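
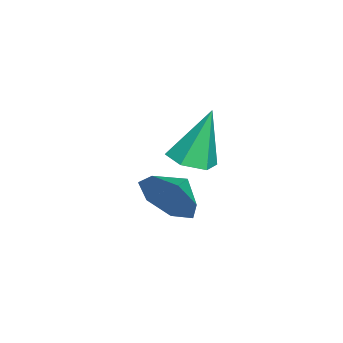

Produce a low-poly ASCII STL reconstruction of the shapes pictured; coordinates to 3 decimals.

solid 
facet normal 0.846 -0.435 -0.309
outer loop
vertex 2.512 2.885 -2.141
vertex 1.994 2.491 -3.003
vertex 2.515 3.432 -2.902
endloop
endfacet
facet normal -0.182 0.799 0.573
outer loop
vertex 2.512 2.885 -2.141
vertex 2.515 3.432 -2.902
vertex 1.106 2.949 -2.677
endloop
endfacet
facet normal 0.846 -0.435 -0.309
outer loop
vertex 2.515 3.432 -2.902
vertex 1.994 2.491 -3.003
vertex 2.126 3.271 -3.739
endloop
endfacet
facet normal -0.328 0.944 -0.029
outer loop
vertex 2.515 3.432 -2.902
vertex 2.126 3.271 -3.739
vertex 1.106 2.949 -2.677
endloop
endfacet
facet normal 0.845 -0.436 -0.310
outer loop
vertex 2.126 3.271 -3.739
vertex 1.994 2.491 -3.003
vertex 1.637 2.523 -4.021
endloop
endfacet
facet normal -0.660 0.601 -0.451
outer loop
vertex 2.126 3.271 -3.739
vertex 1.637 2.523 -4.021
vertex 1.106 2.949 -2.677
endloop
endfacet
facet normal 0.845 -0.435 -0.310
outer loop
vertex 1.637 2.523 -4.021
vertex 1.994 2.491 -3.003
vertex 1.417 1.751 -3.537
endloop
endfacet
facet normal -0.927 0.029 -0.375
outer loop
vertex 1.637 2.523 -4.021
vertex 1.417 1.751 -3.537
vertex 1.106 2.949 -2.677
endloop
endfacet
facet normal 0.845 -0.436 -0.309
outer loop
vertex 1.417 1.751 -3.537
vertex 1.994 2.491 -3.003
vertex 1.631 1.537 -2.65
endloop
endfacet
facet normal -0.929 -0.343 0.141
outer loop
vertex 1.417 1.751 -3.537
vertex 1.631 1.537 -2.65
vertex 1.106 2.949 -2.677
endloop
endfacet
facet normal 0.845 -0.436 -0.309
outer loop
vertex 1.631 1.537 -2.65
vertex 1.994 2.491 -3.003
vertex 2.119 2.042 -2.029
endloop
endfacet
facet normal -0.663 -0.233 0.711
outer loop
vertex 1.631 1.537 -2.65
vertex 2.119 2.042 -2.029
vertex 1.106 2.949 -2.677
endloop
endfacet
facet normal 0.846 -0.435 -0.309
outer loop
vertex 2.119 2.042 -2.029
vertex 1.994 2.491 -3.003
vertex 2.512 2.885 -2.141
endloop
endfacet
facet normal -0.332 0.275 0.903
outer loop
vertex 2.119 2.042 -2.029
vertex 2.512 2.885 -2.141
vertex 1.106 2.949 -2.677
endloop
endfacet
facet normal 0.158 -0.278 -0.948
outer loop
vertex 3.002 3.794 -1.095
vertex 2.42 3.248 -1.032
vertex 2.248 3.989 -1.278
endloop
endfacet
facet normal 0.228 0.969 0.095
outer loop
vertex 3.002 3.794 -1.095
vertex 2.248 3.989 -1.278
vertex 2.1 3.812 0.892
endloop
endfacet
facet normal 0.158 -0.278 -0.948
outer loop
vertex 2.248 3.989 -1.278
vertex 2.42 3.248 -1.032
vertex 1.667 3.443 -1.215
endloop
endfacet
facet normal -0.684 0.729 0.013
outer loop
vertex 2.248 3.989 -1.278
vertex 1.667 3.443 -1.215
vertex 2.1 3.812 0.892
endloop
endfacet
facet normal 0.158 -0.278 -0.948
outer loop
vertex 1.667 3.443 -1.215
vertex 2.42 3.248 -1.032
vertex 1.839 2.702 -0.969
endloop
endfacet
facet normal -0.963 -0.149 0.224
outer loop
vertex 1.667 3.443 -1.215
vertex 1.839 2.702 -0.969
vertex 2.1 3.812 0.892
endloop
endfacet
facet normal 0.158 -0.278 -0.948
outer loop
vertex 1.839 2.702 -0.969
vertex 2.42 3.248 -1.032
vertex 2.593 2.507 -0.786
endloop
endfacet
facet normal -0.330 -0.790 0.517
outer loop
vertex 1.839 2.702 -0.969
vertex 2.593 2.507 -0.786
vertex 2.1 3.812 0.892
endloop
endfacet
facet normal 0.158 -0.278 -0.948
outer loop
vertex 2.593 2.507 -0.786
vertex 2.42 3.248 -1.032
vertex 3.174 3.053 -0.849
endloop
endfacet
facet normal 0.582 -0.550 0.599
outer loop
vertex 2.593 2.507 -0.786
vertex 3.174 3.053 -0.849
vertex 2.1 3.812 0.892
endloop
endfacet
facet normal 0.158 -0.278 -0.948
outer loop
vertex 3.174 3.053 -0.849
vertex 2.42 3.248 -1.032
vertex 3.002 3.794 -1.095
endloop
endfacet
facet normal 0.861 0.329 0.388
outer loop
vertex 3.174 3.053 -0.849
vertex 3.002 3.794 -1.095
vertex 2.1 3.812 0.892
endloop
endfacet

endsolid


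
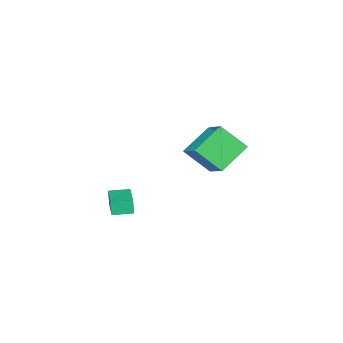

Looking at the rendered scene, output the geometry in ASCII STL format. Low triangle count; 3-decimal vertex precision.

solid 
facet normal -0.858 0.006 0.513
outer loop
vertex -3.614 2.568 3.789
vertex -4.334 3.775 2.571
vertex -4.345 0.917 2.585
endloop
endfacet
facet normal 0.387 -0.649 0.655
outer loop
vertex -2.646 0.905 1.569
vertex -3.614 2.568 3.789
vertex -4.345 0.917 2.585
endloop
endfacet
facet normal -0.858 0.006 0.513
outer loop
vertex -4.345 0.917 2.585
vertex -4.334 3.775 2.571
vertex -5.065 2.124 1.367
endloop
endfacet
facet normal -0.337 -0.761 -0.555
outer loop
vertex -5.065 2.124 1.367
vertex -2.646 0.905 1.569
vertex -4.345 0.917 2.585
endloop
endfacet
facet normal 0.337 0.761 0.555
outer loop
vertex -3.614 2.568 3.789
vertex -2.635 3.763 1.555
vertex -4.334 3.775 2.571
endloop
endfacet
facet normal 0.387 -0.649 0.655
outer loop
vertex -1.915 2.556 2.773
vertex -3.614 2.568 3.789
vertex -2.646 0.905 1.569
endloop
endfacet
facet normal 0.337 0.761 0.555
outer loop
vertex -1.915 2.556 2.773
vertex -2.635 3.763 1.555
vertex -3.614 2.568 3.789
endloop
endfacet
facet normal -0.387 0.649 -0.655
outer loop
vertex -4.334 3.775 2.571
vertex -2.635 3.763 1.555
vertex -5.065 2.124 1.367
endloop
endfacet
facet normal -0.337 -0.761 -0.555
outer loop
vertex -3.366 2.112 0.351
vertex -2.646 0.905 1.569
vertex -5.065 2.124 1.367
endloop
endfacet
facet normal -0.387 0.649 -0.655
outer loop
vertex -5.065 2.124 1.367
vertex -2.635 3.763 1.555
vertex -3.366 2.112 0.351
endloop
endfacet
facet normal 0.858 -0.006 -0.513
outer loop
vertex -3.366 2.112 0.351
vertex -1.915 2.556 2.773
vertex -2.646 0.905 1.569
endloop
endfacet
facet normal 0.858 -0.006 -0.513
outer loop
vertex -2.635 3.763 1.555
vertex -1.915 2.556 2.773
vertex -3.366 2.112 0.351
endloop
endfacet
facet normal -0.814 0.580 0.039
outer loop
vertex 1.202 1.329 0.747
vertex 2.16 2.65 1.105
vertex 1.281 1.496 -0.083
endloop
endfacet
facet normal -0.573 -0.791 -0.214
outer loop
vertex 2.16 0.87 -0.125
vertex 1.202 1.329 0.747
vertex 1.281 1.496 -0.083
endloop
endfacet
facet normal -0.814 0.580 0.039
outer loop
vertex 1.281 1.496 -0.083
vertex 2.16 2.65 1.105
vertex 2.239 2.817 0.275
endloop
endfacet
facet normal 0.093 0.197 -0.976
outer loop
vertex 2.239 2.817 0.275
vertex 2.16 0.87 -0.125
vertex 1.281 1.496 -0.083
endloop
endfacet
facet normal -0.093 -0.197 0.976
outer loop
vertex 1.202 1.329 0.747
vertex 3.039 2.024 1.063
vertex 2.16 2.65 1.105
endloop
endfacet
facet normal -0.573 -0.791 -0.214
outer loop
vertex 2.081 0.703 0.705
vertex 1.202 1.329 0.747
vertex 2.16 0.87 -0.125
endloop
endfacet
facet normal -0.093 -0.197 0.976
outer loop
vertex 2.081 0.703 0.705
vertex 3.039 2.024 1.063
vertex 1.202 1.329 0.747
endloop
endfacet
facet normal 0.573 0.791 0.214
outer loop
vertex 2.16 2.65 1.105
vertex 3.039 2.024 1.063
vertex 2.239 2.817 0.275
endloop
endfacet
facet normal 0.093 0.197 -0.976
outer loop
vertex 3.118 2.191 0.233
vertex 2.16 0.87 -0.125
vertex 2.239 2.817 0.275
endloop
endfacet
facet normal 0.573 0.791 0.214
outer loop
vertex 2.239 2.817 0.275
vertex 3.039 2.024 1.063
vertex 3.118 2.191 0.233
endloop
endfacet
facet normal 0.814 -0.580 -0.039
outer loop
vertex 3.118 2.191 0.233
vertex 2.081 0.703 0.705
vertex 2.16 0.87 -0.125
endloop
endfacet
facet normal 0.814 -0.580 -0.039
outer loop
vertex 3.039 2.024 1.063
vertex 2.081 0.703 0.705
vertex 3.118 2.191 0.233
endloop
endfacet

endsolid


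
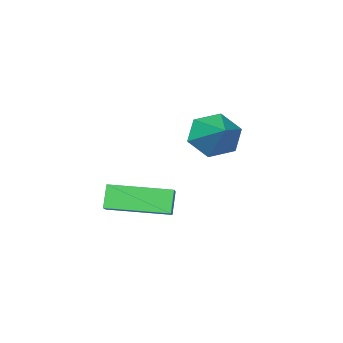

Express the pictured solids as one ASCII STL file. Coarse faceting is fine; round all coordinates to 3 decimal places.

solid 
facet normal -0.391 -0.314 0.865
outer loop
vertex 4.573 1.534 -0.381
vertex 3.118 2.959 -0.52
vertex 4.066 0.975 -0.813
endloop
endfacet
facet normal 0.712 -0.699 0.068
outer loop
vertex 4.422 1.261 -1.6
vertex 4.573 1.534 -0.381
vertex 4.066 0.975 -0.813
endloop
endfacet
facet normal -0.391 -0.314 0.865
outer loop
vertex 4.066 0.975 -0.813
vertex 3.118 2.959 -0.52
vertex 2.612 2.399 -0.952
endloop
endfacet
facet normal -0.582 -0.643 -0.497
outer loop
vertex 2.612 2.399 -0.952
vertex 4.422 1.261 -1.6
vertex 4.066 0.975 -0.813
endloop
endfacet
facet normal 0.582 0.643 0.497
outer loop
vertex 4.573 1.534 -0.381
vertex 3.474 3.245 -1.307
vertex 3.118 2.959 -0.52
endloop
endfacet
facet normal 0.714 -0.697 0.068
outer loop
vertex 4.928 1.821 -1.168
vertex 4.573 1.534 -0.381
vertex 4.422 1.261 -1.6
endloop
endfacet
facet normal 0.582 0.643 0.497
outer loop
vertex 4.928 1.821 -1.168
vertex 3.474 3.245 -1.307
vertex 4.573 1.534 -0.381
endloop
endfacet
facet normal -0.713 0.698 -0.069
outer loop
vertex 3.118 2.959 -0.52
vertex 3.474 3.245 -1.307
vertex 2.612 2.399 -0.952
endloop
endfacet
facet normal -0.582 -0.643 -0.497
outer loop
vertex 2.967 2.686 -1.739
vertex 4.422 1.261 -1.6
vertex 2.612 2.399 -0.952
endloop
endfacet
facet normal -0.713 0.698 -0.067
outer loop
vertex 2.612 2.399 -0.952
vertex 3.474 3.245 -1.307
vertex 2.967 2.686 -1.739
endloop
endfacet
facet normal 0.391 0.314 -0.865
outer loop
vertex 2.967 2.686 -1.739
vertex 4.928 1.821 -1.168
vertex 4.422 1.261 -1.6
endloop
endfacet
facet normal 0.391 0.314 -0.865
outer loop
vertex 3.474 3.245 -1.307
vertex 4.928 1.821 -1.168
vertex 2.967 2.686 -1.739
endloop
endfacet
facet normal -0.416 -0.770 -0.483
outer loop
vertex 1.077 2.107 -0.017
vertex 0.631 1.879 0.731
vertex 0.26 2.449 0.142
endloop
endfacet
facet normal 0.207 0.774 -0.599
outer loop
vertex 1.077 2.107 -0.017
vertex 0.26 2.449 0.142
vertex 1.389 3.281 1.609
endloop
endfacet
facet normal -0.416 -0.770 -0.483
outer loop
vertex 0.26 2.449 0.142
vertex 0.631 1.879 0.731
vertex -0.186 2.221 0.889
endloop
endfacet
facet normal -0.537 0.841 -0.064
outer loop
vertex 0.26 2.449 0.142
vertex -0.186 2.221 0.889
vertex 1.389 3.281 1.609
endloop
endfacet
facet normal -0.416 -0.770 -0.483
outer loop
vertex -0.186 2.221 0.889
vertex 0.631 1.879 0.731
vertex 0.185 1.651 1.478
endloop
endfacet
facet normal -0.581 0.371 0.725
outer loop
vertex -0.186 2.221 0.889
vertex 0.185 1.651 1.478
vertex 1.389 3.281 1.609
endloop
endfacet
facet normal -0.416 -0.771 -0.483
outer loop
vertex 0.185 1.651 1.478
vertex 0.631 1.879 0.731
vertex 1.003 1.309 1.32
endloop
endfacet
facet normal 0.119 -0.167 0.979
outer loop
vertex 0.185 1.651 1.478
vertex 1.003 1.309 1.32
vertex 1.389 3.281 1.609
endloop
endfacet
facet normal -0.416 -0.770 -0.483
outer loop
vertex 1.003 1.309 1.32
vertex 0.631 1.879 0.731
vertex 1.448 1.537 0.572
endloop
endfacet
facet normal 0.865 -0.234 0.443
outer loop
vertex 1.003 1.309 1.32
vertex 1.448 1.537 0.572
vertex 1.389 3.281 1.609
endloop
endfacet
facet normal -0.416 -0.770 -0.483
outer loop
vertex 1.448 1.537 0.572
vertex 0.631 1.879 0.731
vertex 1.077 2.107 -0.017
endloop
endfacet
facet normal 0.909 0.236 -0.344
outer loop
vertex 1.448 1.537 0.572
vertex 1.077 2.107 -0.017
vertex 1.389 3.281 1.609
endloop
endfacet

endsolid


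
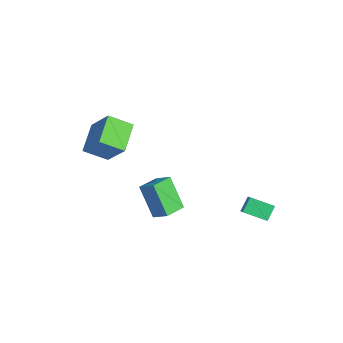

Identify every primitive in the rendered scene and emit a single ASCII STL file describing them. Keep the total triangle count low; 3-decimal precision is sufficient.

solid 
facet normal -0.500 -0.199 0.843
outer loop
vertex 1.861 -2.287 2.502
vertex 1.124 -1.107 2.343
vertex 1.097 -2.842 1.918
endloop
endfacet
facet normal 0.526 -0.843 0.113
outer loop
vertex 2.176 -2.413 0.097
vertex 1.861 -2.287 2.502
vertex 1.097 -2.842 1.918
endloop
endfacet
facet normal -0.499 -0.199 0.844
outer loop
vertex 1.097 -2.842 1.918
vertex 1.124 -1.107 2.343
vertex 0.36 -1.663 1.76
endloop
endfacet
facet normal -0.688 -0.500 -0.526
outer loop
vertex 0.36 -1.663 1.76
vertex 2.176 -2.413 0.097
vertex 1.097 -2.842 1.918
endloop
endfacet
facet normal 0.688 0.501 0.526
outer loop
vertex 1.861 -2.287 2.502
vertex 2.203 -0.678 0.522
vertex 1.124 -1.107 2.343
endloop
endfacet
facet normal 0.527 -0.842 0.113
outer loop
vertex 2.94 -1.857 0.68
vertex 1.861 -2.287 2.502
vertex 2.176 -2.413 0.097
endloop
endfacet
facet normal 0.688 0.500 0.526
outer loop
vertex 2.94 -1.857 0.68
vertex 2.203 -0.678 0.522
vertex 1.861 -2.287 2.502
endloop
endfacet
facet normal -0.527 0.843 -0.114
outer loop
vertex 1.124 -1.107 2.343
vertex 2.203 -0.678 0.522
vertex 0.36 -1.663 1.76
endloop
endfacet
facet normal -0.688 -0.501 -0.526
outer loop
vertex 1.439 -1.233 -0.062
vertex 2.176 -2.413 0.097
vertex 0.36 -1.663 1.76
endloop
endfacet
facet normal -0.526 0.843 -0.113
outer loop
vertex 0.36 -1.663 1.76
vertex 2.203 -0.678 0.522
vertex 1.439 -1.233 -0.062
endloop
endfacet
facet normal 0.499 0.198 -0.843
outer loop
vertex 1.439 -1.233 -0.062
vertex 2.94 -1.857 0.68
vertex 2.176 -2.413 0.097
endloop
endfacet
facet normal 0.500 0.199 -0.843
outer loop
vertex 2.203 -0.678 0.522
vertex 2.94 -1.857 0.68
vertex 1.439 -1.233 -0.062
endloop
endfacet
facet normal -0.771 0.176 -0.612
outer loop
vertex 2.571 2.86 0.785
vertex 3.241 4.029 0.277
vertex 3.018 2.286 0.056
endloop
endfacet
facet normal -0.466 -0.811 0.353
outer loop
vertex 3.959 2.071 0.803
vertex 2.571 2.86 0.785
vertex 3.018 2.286 0.056
endloop
endfacet
facet normal -0.771 0.176 -0.612
outer loop
vertex 3.018 2.286 0.056
vertex 3.241 4.029 0.277
vertex 3.689 3.455 -0.452
endloop
endfacet
facet normal 0.435 -0.557 -0.708
outer loop
vertex 3.689 3.455 -0.452
vertex 3.959 2.071 0.803
vertex 3.018 2.286 0.056
endloop
endfacet
facet normal -0.435 0.557 0.708
outer loop
vertex 2.571 2.86 0.785
vertex 4.182 3.814 1.024
vertex 3.241 4.029 0.277
endloop
endfacet
facet normal -0.466 -0.812 0.353
outer loop
vertex 3.511 2.645 1.532
vertex 2.571 2.86 0.785
vertex 3.959 2.071 0.803
endloop
endfacet
facet normal -0.435 0.557 0.708
outer loop
vertex 3.511 2.645 1.532
vertex 4.182 3.814 1.024
vertex 2.571 2.86 0.785
endloop
endfacet
facet normal 0.466 0.812 -0.353
outer loop
vertex 3.241 4.029 0.277
vertex 4.182 3.814 1.024
vertex 3.689 3.455 -0.452
endloop
endfacet
facet normal 0.435 -0.557 -0.708
outer loop
vertex 4.629 3.24 0.295
vertex 3.959 2.071 0.803
vertex 3.689 3.455 -0.452
endloop
endfacet
facet normal 0.466 0.811 -0.353
outer loop
vertex 3.689 3.455 -0.452
vertex 4.182 3.814 1.024
vertex 4.629 3.24 0.295
endloop
endfacet
facet normal 0.771 -0.176 0.612
outer loop
vertex 4.629 3.24 0.295
vertex 3.511 2.645 1.532
vertex 3.959 2.071 0.803
endloop
endfacet
facet normal 0.771 -0.177 0.612
outer loop
vertex 4.182 3.814 1.024
vertex 3.511 2.645 1.532
vertex 4.629 3.24 0.295
endloop
endfacet
facet normal -0.614 -0.277 -0.739
outer loop
vertex -4.549 -3.907 3.212
vertex -4.179 -2.567 2.401
vertex -3.047 -4.861 2.321
endloop
endfacet
facet normal -0.230 -0.833 0.504
outer loop
vertex -1.701 -4.253 3.939
vertex -4.549 -3.907 3.212
vertex -3.047 -4.861 2.321
endloop
endfacet
facet normal -0.614 -0.277 -0.739
outer loop
vertex -3.047 -4.861 2.321
vertex -4.179 -2.567 2.401
vertex -2.677 -3.52 1.51
endloop
endfacet
facet normal 0.755 -0.479 -0.448
outer loop
vertex -2.677 -3.52 1.51
vertex -1.701 -4.253 3.939
vertex -3.047 -4.861 2.321
endloop
endfacet
facet normal -0.755 0.479 0.448
outer loop
vertex -4.549 -3.907 3.212
vertex -2.833 -1.959 4.019
vertex -4.179 -2.567 2.401
endloop
endfacet
facet normal -0.230 -0.833 0.504
outer loop
vertex -3.203 -3.3 4.83
vertex -4.549 -3.907 3.212
vertex -1.701 -4.253 3.939
endloop
endfacet
facet normal -0.755 0.479 0.448
outer loop
vertex -3.203 -3.3 4.83
vertex -2.833 -1.959 4.019
vertex -4.549 -3.907 3.212
endloop
endfacet
facet normal 0.229 0.833 -0.504
outer loop
vertex -4.179 -2.567 2.401
vertex -2.833 -1.959 4.019
vertex -2.677 -3.52 1.51
endloop
endfacet
facet normal 0.755 -0.479 -0.448
outer loop
vertex -1.331 -2.913 3.128
vertex -1.701 -4.253 3.939
vertex -2.677 -3.52 1.51
endloop
endfacet
facet normal 0.230 0.833 -0.504
outer loop
vertex -2.677 -3.52 1.51
vertex -2.833 -1.959 4.019
vertex -1.331 -2.913 3.128
endloop
endfacet
facet normal 0.614 0.277 0.739
outer loop
vertex -1.331 -2.913 3.128
vertex -3.203 -3.3 4.83
vertex -1.701 -4.253 3.939
endloop
endfacet
facet normal 0.614 0.277 0.739
outer loop
vertex -2.833 -1.959 4.019
vertex -3.203 -3.3 4.83
vertex -1.331 -2.913 3.128
endloop
endfacet

endsolid


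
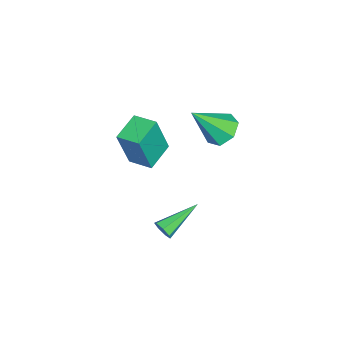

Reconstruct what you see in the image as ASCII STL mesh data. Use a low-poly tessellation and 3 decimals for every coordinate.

solid 
facet normal -0.928 0.274 0.254
outer loop
vertex 0.134 -2.467 2.515
vertex 0.504 -1.356 2.668
vertex -0.298 -2.044 0.483
endloop
endfacet
facet normal -0.313 -0.941 -0.129
outer loop
vertex 1.056 -2.444 0.112
vertex 0.134 -2.467 2.515
vertex -0.298 -2.044 0.483
endloop
endfacet
facet normal -0.928 0.274 0.254
outer loop
vertex -0.298 -2.044 0.483
vertex 0.504 -1.356 2.668
vertex 0.072 -0.934 0.636
endloop
endfacet
facet normal -0.204 0.200 -0.958
outer loop
vertex 0.072 -0.934 0.636
vertex 1.056 -2.444 0.112
vertex -0.298 -2.044 0.483
endloop
endfacet
facet normal 0.204 -0.200 0.958
outer loop
vertex 0.134 -2.467 2.515
vertex 1.858 -1.756 2.297
vertex 0.504 -1.356 2.668
endloop
endfacet
facet normal -0.313 -0.941 -0.129
outer loop
vertex 1.488 -2.866 2.144
vertex 0.134 -2.467 2.515
vertex 1.056 -2.444 0.112
endloop
endfacet
facet normal 0.204 -0.200 0.958
outer loop
vertex 1.488 -2.866 2.144
vertex 1.858 -1.756 2.297
vertex 0.134 -2.467 2.515
endloop
endfacet
facet normal 0.313 0.941 0.129
outer loop
vertex 0.504 -1.356 2.668
vertex 1.858 -1.756 2.297
vertex 0.072 -0.934 0.636
endloop
endfacet
facet normal -0.204 0.200 -0.958
outer loop
vertex 1.426 -1.333 0.265
vertex 1.056 -2.444 0.112
vertex 0.072 -0.934 0.636
endloop
endfacet
facet normal 0.313 0.941 0.129
outer loop
vertex 0.072 -0.934 0.636
vertex 1.858 -1.756 2.297
vertex 1.426 -1.333 0.265
endloop
endfacet
facet normal 0.928 -0.274 -0.254
outer loop
vertex 1.426 -1.333 0.265
vertex 1.488 -2.866 2.144
vertex 1.056 -2.444 0.112
endloop
endfacet
facet normal 0.927 -0.274 -0.254
outer loop
vertex 1.858 -1.756 2.297
vertex 1.488 -2.866 2.144
vertex 1.426 -1.333 0.265
endloop
endfacet
facet normal 0.743 -0.575 -0.343
outer loop
vertex 2.636 -0.5 -2.731
vertex 2.345 -0.613 -3.172
vertex 2.694 -0.209 -3.094
endloop
endfacet
facet normal 0.470 0.651 0.597
outer loop
vertex 2.636 -0.5 -2.731
vertex 2.694 -0.209 -3.094
vertex 0.815 0.573 -2.468
endloop
endfacet
facet normal 0.743 -0.576 -0.342
outer loop
vertex 2.694 -0.209 -3.094
vertex 2.345 -0.613 -3.172
vertex 2.49 -0.222 -3.515
endloop
endfacet
facet normal 0.324 0.928 -0.186
outer loop
vertex 2.694 -0.209 -3.094
vertex 2.49 -0.222 -3.515
vertex 0.815 0.573 -2.468
endloop
endfacet
facet normal 0.744 -0.575 -0.341
outer loop
vertex 2.49 -0.222 -3.515
vertex 2.345 -0.613 -3.172
vertex 2.177 -0.53 -3.678
endloop
endfacet
facet normal -0.195 0.606 -0.771
outer loop
vertex 2.49 -0.222 -3.515
vertex 2.177 -0.53 -3.678
vertex 0.815 0.573 -2.468
endloop
endfacet
facet normal 0.743 -0.576 -0.341
outer loop
vertex 2.177 -0.53 -3.678
vertex 2.345 -0.613 -3.172
vertex 1.99 -0.9 -3.46
endloop
endfacet
facet normal -0.694 -0.071 -0.716
outer loop
vertex 2.177 -0.53 -3.678
vertex 1.99 -0.9 -3.46
vertex 0.815 0.573 -2.468
endloop
endfacet
facet normal 0.743 -0.576 -0.342
outer loop
vertex 1.99 -0.9 -3.46
vertex 2.345 -0.613 -3.172
vertex 2.071 -1.054 -3.025
endloop
endfacet
facet normal -0.800 -0.596 -0.062
outer loop
vertex 1.99 -0.9 -3.46
vertex 2.071 -1.054 -3.025
vertex 0.815 0.573 -2.468
endloop
endfacet
facet normal 0.743 -0.576 -0.341
outer loop
vertex 2.071 -1.054 -3.025
vertex 2.345 -0.613 -3.172
vertex 2.358 -0.876 -2.7
endloop
endfacet
facet normal -0.433 -0.573 0.696
outer loop
vertex 2.071 -1.054 -3.025
vertex 2.358 -0.876 -2.7
vertex 0.815 0.573 -2.468
endloop
endfacet
facet normal 0.742 -0.577 -0.342
outer loop
vertex 2.358 -0.876 -2.7
vertex 2.345 -0.613 -3.172
vertex 2.636 -0.5 -2.731
endloop
endfacet
facet normal 0.133 -0.017 0.991
outer loop
vertex 2.358 -0.876 -2.7
vertex 2.636 -0.5 -2.731
vertex 0.815 0.573 -2.468
endloop
endfacet
facet normal -0.360 0.553 -0.752
outer loop
vertex 0.236 1.992 2.196
vertex -0.353 1.329 1.99
vertex -0.464 2.03 2.559
endloop
endfacet
facet normal 0.400 0.577 0.712
outer loop
vertex 0.236 1.992 2.196
vertex -0.464 2.03 2.559
vertex 0.413 0.151 3.59
endloop
endfacet
facet normal -0.360 0.553 -0.752
outer loop
vertex -0.464 2.03 2.559
vertex -0.353 1.329 1.99
vertex -1.08 1.541 2.494
endloop
endfacet
facet normal -0.348 0.321 0.881
outer loop
vertex -0.464 2.03 2.559
vertex -1.08 1.541 2.494
vertex 0.413 0.151 3.59
endloop
endfacet
facet normal -0.360 0.553 -0.751
outer loop
vertex -1.08 1.541 2.494
vertex -0.353 1.329 1.99
vertex -1.149 0.892 2.049
endloop
endfacet
facet normal -0.738 -0.327 0.591
outer loop
vertex -1.08 1.541 2.494
vertex -1.149 0.892 2.049
vertex 0.413 0.151 3.59
endloop
endfacet
facet normal -0.359 0.553 -0.752
outer loop
vertex -1.149 0.892 2.049
vertex -0.353 1.329 1.99
vertex -0.619 0.572 1.56
endloop
endfacet
facet normal -0.475 -0.878 0.059
outer loop
vertex -1.149 0.892 2.049
vertex -0.619 0.572 1.56
vertex 0.413 0.151 3.59
endloop
endfacet
facet normal -0.361 0.553 -0.751
outer loop
vertex -0.619 0.572 1.56
vertex -0.353 1.329 1.99
vertex 0.112 0.823 1.394
endloop
endfacet
facet normal 0.244 -0.918 -0.314
outer loop
vertex -0.619 0.572 1.56
vertex 0.112 0.823 1.394
vertex 0.413 0.151 3.59
endloop
endfacet
facet normal -0.360 0.554 -0.751
outer loop
vertex 0.112 0.823 1.394
vertex -0.353 1.329 1.99
vertex 0.492 1.454 1.677
endloop
endfacet
facet normal 0.875 -0.416 -0.247
outer loop
vertex 0.112 0.823 1.394
vertex 0.492 1.454 1.677
vertex 0.413 0.151 3.59
endloop
endfacet
facet normal -0.360 0.553 -0.751
outer loop
vertex 0.492 1.454 1.677
vertex -0.353 1.329 1.99
vertex 0.236 1.992 2.196
endloop
endfacet
facet normal 0.946 0.249 0.209
outer loop
vertex 0.492 1.454 1.677
vertex 0.236 1.992 2.196
vertex 0.413 0.151 3.59
endloop
endfacet

endsolid


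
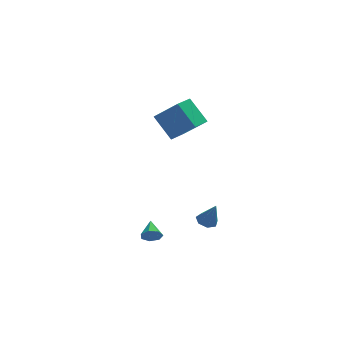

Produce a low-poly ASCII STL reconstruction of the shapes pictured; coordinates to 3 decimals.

solid 
facet normal -0.656 -0.733 0.177
outer loop
vertex 1.573 -1.993 4.006
vertex 0.774 -0.973 5.27
vertex 0.379 -1.251 2.653
endloop
endfacet
facet normal 0.441 -0.563 -0.698
outer loop
vertex 1.206 -0.327 2.43
vertex 1.573 -1.993 4.006
vertex 0.379 -1.251 2.653
endloop
endfacet
facet normal -0.656 -0.734 0.177
outer loop
vertex 0.379 -1.251 2.653
vertex 0.774 -0.973 5.27
vertex -0.42 -0.232 3.918
endloop
endfacet
facet normal -0.612 0.381 -0.693
outer loop
vertex -0.42 -0.232 3.918
vertex 1.206 -0.327 2.43
vertex 0.379 -1.251 2.653
endloop
endfacet
facet normal 0.612 -0.380 0.694
outer loop
vertex 1.573 -1.993 4.006
vertex 1.601 -0.049 5.047
vertex 0.774 -0.973 5.27
endloop
endfacet
facet normal 0.441 -0.564 -0.698
outer loop
vertex 2.4 -1.068 3.782
vertex 1.573 -1.993 4.006
vertex 1.206 -0.327 2.43
endloop
endfacet
facet normal 0.613 -0.380 0.693
outer loop
vertex 2.4 -1.068 3.782
vertex 1.601 -0.049 5.047
vertex 1.573 -1.993 4.006
endloop
endfacet
facet normal -0.441 0.563 0.698
outer loop
vertex 0.774 -0.973 5.27
vertex 1.601 -0.049 5.047
vertex -0.42 -0.232 3.918
endloop
endfacet
facet normal -0.612 0.380 -0.693
outer loop
vertex 0.407 0.693 3.694
vertex 1.206 -0.327 2.43
vertex -0.42 -0.232 3.918
endloop
endfacet
facet normal -0.441 0.564 0.698
outer loop
vertex -0.42 -0.232 3.918
vertex 1.601 -0.049 5.047
vertex 0.407 0.693 3.694
endloop
endfacet
facet normal 0.656 0.734 -0.177
outer loop
vertex 0.407 0.693 3.694
vertex 2.4 -1.068 3.782
vertex 1.206 -0.327 2.43
endloop
endfacet
facet normal 0.656 0.734 -0.177
outer loop
vertex 1.601 -0.049 5.047
vertex 2.4 -1.068 3.782
vertex 0.407 0.693 3.694
endloop
endfacet
facet normal -0.091 -0.931 -0.354
outer loop
vertex -0.758 -4.105 -2.742
vertex -1.104 -3.889 -3.222
vertex -0.479 -3.962 -3.19
endloop
endfacet
facet normal 0.812 0.168 0.559
outer loop
vertex -0.758 -4.105 -2.742
vertex -0.479 -3.962 -3.19
vertex -0.996 -2.771 -2.798
endloop
endfacet
facet normal -0.091 -0.931 -0.354
outer loop
vertex -0.479 -3.962 -3.19
vertex -1.104 -3.889 -3.222
vertex -0.671 -3.764 -3.662
endloop
endfacet
facet normal 0.881 0.440 -0.174
outer loop
vertex -0.479 -3.962 -3.19
vertex -0.671 -3.764 -3.662
vertex -0.996 -2.771 -2.798
endloop
endfacet
facet normal -0.091 -0.931 -0.354
outer loop
vertex -0.671 -3.764 -3.662
vertex -1.104 -3.889 -3.222
vertex -1.189 -3.66 -3.803
endloop
endfacet
facet normal 0.317 0.679 -0.662
outer loop
vertex -0.671 -3.764 -3.662
vertex -1.189 -3.66 -3.803
vertex -0.996 -2.771 -2.798
endloop
endfacet
facet normal -0.091 -0.931 -0.354
outer loop
vertex -1.189 -3.66 -3.803
vertex -1.104 -3.889 -3.222
vertex -1.643 -3.728 -3.507
endloop
endfacet
facet normal -0.457 0.708 -0.538
outer loop
vertex -1.189 -3.66 -3.803
vertex -1.643 -3.728 -3.507
vertex -0.996 -2.771 -2.798
endloop
endfacet
facet normal -0.090 -0.931 -0.355
outer loop
vertex -1.643 -3.728 -3.507
vertex -1.104 -3.889 -3.222
vertex -1.692 -3.918 -2.996
endloop
endfacet
facet normal -0.858 0.503 0.105
outer loop
vertex -1.643 -3.728 -3.507
vertex -1.692 -3.918 -2.996
vertex -0.996 -2.771 -2.798
endloop
endfacet
facet normal -0.090 -0.931 -0.353
outer loop
vertex -1.692 -3.918 -2.996
vertex -1.104 -3.889 -3.222
vertex -1.298 -4.085 -2.656
endloop
endfacet
facet normal -0.583 0.219 0.783
outer loop
vertex -1.692 -3.918 -2.996
vertex -1.298 -4.085 -2.656
vertex -0.996 -2.771 -2.798
endloop
endfacet
facet normal -0.091 -0.931 -0.354
outer loop
vertex -1.298 -4.085 -2.656
vertex -1.104 -3.889 -3.222
vertex -0.758 -4.105 -2.742
endloop
endfacet
facet normal 0.159 0.070 0.985
outer loop
vertex -1.298 -4.085 -2.656
vertex -0.758 -4.105 -2.742
vertex -0.996 -2.771 -2.798
endloop
endfacet
facet normal -0.296 0.223 -0.929
outer loop
vertex 2.656 -2.535 -3.855
vertex 2.225 -2.111 -3.616
vertex 2.843 -2.007 -3.788
endloop
endfacet
facet normal 0.942 -0.335 0.007
outer loop
vertex 2.656 -2.535 -3.855
vertex 2.843 -2.007 -3.788
vertex 2.675 -2.449 -2.204
endloop
endfacet
facet normal -0.296 0.221 -0.929
outer loop
vertex 2.843 -2.007 -3.788
vertex 2.225 -2.111 -3.616
vertex 2.564 -1.557 -3.592
endloop
endfacet
facet normal 0.869 0.445 0.216
outer loop
vertex 2.843 -2.007 -3.788
vertex 2.564 -1.557 -3.592
vertex 2.675 -2.449 -2.204
endloop
endfacet
facet normal -0.296 0.222 -0.929
outer loop
vertex 2.564 -1.557 -3.592
vertex 2.225 -2.111 -3.616
vertex 2.03 -1.525 -3.414
endloop
endfacet
facet normal 0.221 0.828 0.515
outer loop
vertex 2.564 -1.557 -3.592
vertex 2.03 -1.525 -3.414
vertex 2.675 -2.449 -2.204
endloop
endfacet
facet normal -0.297 0.222 -0.929
outer loop
vertex 2.03 -1.525 -3.414
vertex 2.225 -2.111 -3.616
vertex 1.643 -1.934 -3.388
endloop
endfacet
facet normal -0.513 0.528 0.677
outer loop
vertex 2.03 -1.525 -3.414
vertex 1.643 -1.934 -3.388
vertex 2.675 -2.449 -2.204
endloop
endfacet
facet normal -0.296 0.222 -0.929
outer loop
vertex 1.643 -1.934 -3.388
vertex 2.225 -2.111 -3.616
vertex 1.694 -2.477 -3.534
endloop
endfacet
facet normal -0.781 -0.230 0.581
outer loop
vertex 1.643 -1.934 -3.388
vertex 1.694 -2.477 -3.534
vertex 2.675 -2.449 -2.204
endloop
endfacet
facet normal -0.297 0.222 -0.929
outer loop
vertex 1.694 -2.477 -3.534
vertex 2.225 -2.111 -3.616
vertex 2.145 -2.744 -3.742
endloop
endfacet
facet normal -0.380 -0.875 0.299
outer loop
vertex 1.694 -2.477 -3.534
vertex 2.145 -2.744 -3.742
vertex 2.675 -2.449 -2.204
endloop
endfacet
facet normal -0.296 0.222 -0.929
outer loop
vertex 2.145 -2.744 -3.742
vertex 2.225 -2.111 -3.616
vertex 2.656 -2.535 -3.855
endloop
endfacet
facet normal 0.386 -0.921 0.044
outer loop
vertex 2.145 -2.744 -3.742
vertex 2.656 -2.535 -3.855
vertex 2.675 -2.449 -2.204
endloop
endfacet

endsolid


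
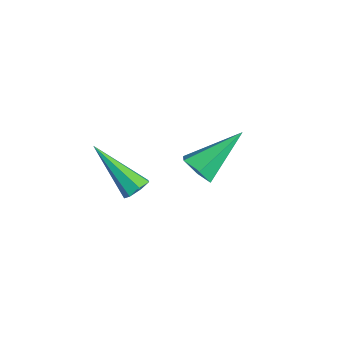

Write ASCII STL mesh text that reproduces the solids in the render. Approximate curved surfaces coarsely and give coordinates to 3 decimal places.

solid 
facet normal 0.586 0.474 -0.657
outer loop
vertex 0.16 -2.579 -2.022
vertex -0.226 -2.584 -2.37
vertex -0.117 -2.223 -2.012
endloop
endfacet
facet normal 0.391 0.279 0.877
outer loop
vertex 0.16 -2.579 -2.022
vertex -0.117 -2.223 -2.012
vertex -1.474 -3.596 -0.97
endloop
endfacet
facet normal 0.584 0.476 -0.658
outer loop
vertex -0.117 -2.223 -2.012
vertex -0.226 -2.584 -2.37
vertex -0.477 -2.139 -2.271
endloop
endfacet
facet normal -0.272 0.738 0.618
outer loop
vertex -0.117 -2.223 -2.012
vertex -0.477 -2.139 -2.271
vertex -1.474 -3.596 -0.97
endloop
endfacet
facet normal 0.585 0.476 -0.657
outer loop
vertex -0.477 -2.139 -2.271
vertex -0.226 -2.584 -2.37
vertex -0.648 -2.39 -2.605
endloop
endfacet
facet normal -0.826 0.564 -0.001
outer loop
vertex -0.477 -2.139 -2.271
vertex -0.648 -2.39 -2.605
vertex -1.474 -3.596 -0.97
endloop
endfacet
facet normal 0.585 0.476 -0.657
outer loop
vertex -0.648 -2.39 -2.605
vertex -0.226 -2.584 -2.37
vertex -0.501 -2.787 -2.762
endloop
endfacet
facet normal -0.851 -0.112 -0.513
outer loop
vertex -0.648 -2.39 -2.605
vertex -0.501 -2.787 -2.762
vertex -1.474 -3.596 -0.97
endloop
endfacet
facet normal 0.587 0.473 -0.657
outer loop
vertex -0.501 -2.787 -2.762
vertex -0.226 -2.584 -2.37
vertex -0.148 -3.032 -2.623
endloop
endfacet
facet normal -0.331 -0.779 -0.532
outer loop
vertex -0.501 -2.787 -2.762
vertex -0.148 -3.032 -2.623
vertex -1.474 -3.596 -0.97
endloop
endfacet
facet normal 0.586 0.473 -0.658
outer loop
vertex -0.148 -3.032 -2.623
vertex -0.226 -2.584 -2.37
vertex 0.146 -2.939 -2.294
endloop
endfacet
facet normal 0.345 -0.938 -0.043
outer loop
vertex -0.148 -3.032 -2.623
vertex 0.146 -2.939 -2.294
vertex -1.474 -3.596 -0.97
endloop
endfacet
facet normal 0.586 0.474 -0.657
outer loop
vertex 0.146 -2.939 -2.294
vertex -0.226 -2.584 -2.37
vertex 0.16 -2.579 -2.022
endloop
endfacet
facet normal 0.665 -0.466 0.583
outer loop
vertex 0.146 -2.939 -2.294
vertex 0.16 -2.579 -2.022
vertex -1.474 -3.596 -0.97
endloop
endfacet
facet normal 0.108 -0.788 -0.606
outer loop
vertex -1.612 -0.095 -3.582
vertex -2.207 0.098 -3.939
vertex -1.565 0.347 -4.149
endloop
endfacet
facet normal 0.921 0.266 0.284
outer loop
vertex -1.612 -0.095 -3.582
vertex -1.565 0.347 -4.149
vertex -2.433 1.762 -2.661
endloop
endfacet
facet normal 0.108 -0.789 -0.605
outer loop
vertex -1.565 0.347 -4.149
vertex -2.207 0.098 -3.939
vertex -2.16 0.539 -4.505
endloop
endfacet
facet normal 0.499 0.755 -0.427
outer loop
vertex -1.565 0.347 -4.149
vertex -2.16 0.539 -4.505
vertex -2.433 1.762 -2.661
endloop
endfacet
facet normal 0.107 -0.789 -0.606
outer loop
vertex -2.16 0.539 -4.505
vertex -2.207 0.098 -3.939
vertex -2.802 0.291 -4.295
endloop
endfacet
facet normal -0.451 0.712 -0.539
outer loop
vertex -2.16 0.539 -4.505
vertex -2.802 0.291 -4.295
vertex -2.433 1.762 -2.661
endloop
endfacet
facet normal 0.107 -0.788 -0.606
outer loop
vertex -2.802 0.291 -4.295
vertex -2.207 0.098 -3.939
vertex -2.849 -0.151 -3.728
endloop
endfacet
facet normal -0.982 0.180 0.059
outer loop
vertex -2.802 0.291 -4.295
vertex -2.849 -0.151 -3.728
vertex -2.433 1.762 -2.661
endloop
endfacet
facet normal 0.107 -0.788 -0.606
outer loop
vertex -2.849 -0.151 -3.728
vertex -2.207 0.098 -3.939
vertex -2.254 -0.344 -3.372
endloop
endfacet
facet normal -0.560 -0.307 0.769
outer loop
vertex -2.849 -0.151 -3.728
vertex -2.254 -0.344 -3.372
vertex -2.433 1.762 -2.661
endloop
endfacet
facet normal 0.108 -0.788 -0.606
outer loop
vertex -2.254 -0.344 -3.372
vertex -2.207 0.098 -3.939
vertex -1.612 -0.095 -3.582
endloop
endfacet
facet normal 0.391 -0.264 0.882
outer loop
vertex -2.254 -0.344 -3.372
vertex -1.612 -0.095 -3.582
vertex -2.433 1.762 -2.661
endloop
endfacet

endsolid


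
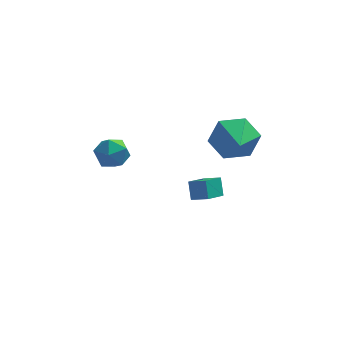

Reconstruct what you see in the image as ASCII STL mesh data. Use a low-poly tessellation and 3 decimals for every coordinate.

solid 
facet normal -0.862 0.348 -0.368
outer loop
vertex 0.61 3.692 -1.971
vertex 1.22 4.647 -2.497
vertex 0.733 3.198 -2.725
endloop
endfacet
facet normal -0.488 -0.764 0.421
outer loop
vertex 1.44 2.913 -2.423
vertex 0.61 3.692 -1.971
vertex 0.733 3.198 -2.725
endloop
endfacet
facet normal -0.862 0.348 -0.370
outer loop
vertex 0.733 3.198 -2.725
vertex 1.22 4.647 -2.497
vertex 1.344 4.153 -3.251
endloop
endfacet
facet normal 0.135 -0.543 -0.829
outer loop
vertex 1.344 4.153 -3.251
vertex 1.44 2.913 -2.423
vertex 0.733 3.198 -2.725
endloop
endfacet
facet normal -0.135 0.543 0.829
outer loop
vertex 0.61 3.692 -1.971
vertex 1.927 4.362 -2.195
vertex 1.22 4.647 -2.497
endloop
endfacet
facet normal -0.489 -0.765 0.421
outer loop
vertex 1.316 3.407 -1.669
vertex 0.61 3.692 -1.971
vertex 1.44 2.913 -2.423
endloop
endfacet
facet normal -0.135 0.543 0.829
outer loop
vertex 1.316 3.407 -1.669
vertex 1.927 4.362 -2.195
vertex 0.61 3.692 -1.971
endloop
endfacet
facet normal 0.488 0.765 -0.421
outer loop
vertex 1.22 4.647 -2.497
vertex 1.927 4.362 -2.195
vertex 1.344 4.153 -3.251
endloop
endfacet
facet normal 0.135 -0.543 -0.829
outer loop
vertex 2.05 3.868 -2.949
vertex 1.44 2.913 -2.423
vertex 1.344 4.153 -3.251
endloop
endfacet
facet normal 0.489 0.764 -0.421
outer loop
vertex 1.344 4.153 -3.251
vertex 1.927 4.362 -2.195
vertex 2.05 3.868 -2.949
endloop
endfacet
facet normal 0.862 -0.347 0.369
outer loop
vertex 2.05 3.868 -2.949
vertex 1.316 3.407 -1.669
vertex 1.44 2.913 -2.423
endloop
endfacet
facet normal 0.862 -0.348 0.369
outer loop
vertex 1.927 4.362 -2.195
vertex 1.316 3.407 -1.669
vertex 2.05 3.868 -2.949
endloop
endfacet
facet normal 0.461 0.216 0.861
outer loop
vertex -2.086 3.856 0.446
vertex -2.587 3.315 0.85
vertex -1.857 3.051 0.525
endloop
endfacet
facet normal 0.907 0.288 0.308
outer loop
vertex -2.086 3.856 0.446
vertex -1.857 3.051 0.525
vertex -1.737 3.452 -0.204
endloop
endfacet
facet normal 0.626 0.767 -0.140
outer loop
vertex -2.086 3.856 0.446
vertex -1.737 3.452 -0.204
vertex -2.392 3.964 -0.33
endloop
endfacet
facet normal 0.007 0.991 0.135
outer loop
vertex -2.086 3.856 0.446
vertex -2.392 3.964 -0.33
vertex -2.918 3.879 0.321
endloop
endfacet
facet normal -0.095 0.651 0.753
outer loop
vertex -2.086 3.856 0.446
vertex -2.918 3.879 0.321
vertex -2.587 3.315 0.85
endloop
endfacet
facet normal 0.940 -0.339 -0.032
outer loop
vertex -1.737 3.452 -0.204
vertex -1.857 3.051 0.525
vertex -2.022 2.661 -0.201
endloop
endfacet
facet normal 0.219 -0.455 0.863
outer loop
vertex -1.857 3.051 0.525
vertex -2.587 3.315 0.85
vertex -2.548 2.576 0.45
endloop
endfacet
facet normal -0.680 0.248 0.690
outer loop
vertex -2.587 3.315 0.85
vertex -2.918 3.879 0.321
vertex -3.203 3.088 0.324
endloop
endfacet
facet normal -0.515 0.798 -0.312
outer loop
vertex -2.918 3.879 0.321
vertex -2.392 3.964 -0.33
vertex -3.083 3.489 -0.405
endloop
endfacet
facet normal 0.486 0.436 -0.757
outer loop
vertex -2.392 3.964 -0.33
vertex -1.737 3.452 -0.204
vertex -2.353 3.225 -0.73
endloop
endfacet
facet normal -0.007 -0.991 -0.135
outer loop
vertex -2.854 2.684 -0.326
vertex -2.022 2.661 -0.201
vertex -2.548 2.576 0.45
endloop
endfacet
facet normal -0.626 -0.767 0.140
outer loop
vertex -2.854 2.684 -0.326
vertex -2.548 2.576 0.45
vertex -3.203 3.088 0.324
endloop
endfacet
facet normal -0.907 -0.288 -0.308
outer loop
vertex -2.854 2.684 -0.326
vertex -3.203 3.088 0.324
vertex -3.083 3.489 -0.405
endloop
endfacet
facet normal -0.461 -0.216 -0.861
outer loop
vertex -2.854 2.684 -0.326
vertex -3.083 3.489 -0.405
vertex -2.353 3.225 -0.73
endloop
endfacet
facet normal 0.095 -0.651 -0.753
outer loop
vertex -2.854 2.684 -0.326
vertex -2.353 3.225 -0.73
vertex -2.022 2.661 -0.201
endloop
endfacet
facet normal 0.515 -0.798 0.312
outer loop
vertex -2.548 2.576 0.45
vertex -2.022 2.661 -0.201
vertex -1.857 3.051 0.525
endloop
endfacet
facet normal -0.486 -0.436 0.757
outer loop
vertex -3.203 3.088 0.324
vertex -2.548 2.576 0.45
vertex -2.587 3.315 0.85
endloop
endfacet
facet normal -0.940 0.339 0.032
outer loop
vertex -3.083 3.489 -0.405
vertex -3.203 3.088 0.324
vertex -2.918 3.879 0.321
endloop
endfacet
facet normal -0.219 0.455 -0.863
outer loop
vertex -2.353 3.225 -0.73
vertex -3.083 3.489 -0.405
vertex -2.392 3.964 -0.33
endloop
endfacet
facet normal 0.680 -0.248 -0.690
outer loop
vertex -2.022 2.661 -0.201
vertex -2.353 3.225 -0.73
vertex -1.737 3.452 -0.204
endloop
endfacet
facet normal -0.124 0.904 -0.409
outer loop
vertex 2.869 2.277 3.028
vertex 2.454 1.828 2.162
vertex 1.825 2.107 2.968
endloop
endfacet
facet normal -0.044 -0.081 0.996
outer loop
vertex 2.869 2.277 3.028
vertex 1.825 2.107 2.968
vertex 2.666 0.292 2.858
endloop
endfacet
facet normal -0.124 0.904 -0.409
outer loop
vertex 1.825 2.107 2.968
vertex 2.454 1.828 2.162
vertex 1.41 1.658 2.102
endloop
endfacet
facet normal -0.743 -0.378 0.552
outer loop
vertex 1.825 2.107 2.968
vertex 1.41 1.658 2.102
vertex 2.666 0.292 2.858
endloop
endfacet
facet normal -0.124 0.904 -0.409
outer loop
vertex 1.41 1.658 2.102
vertex 2.454 1.828 2.162
vertex 2.039 1.379 1.296
endloop
endfacet
facet normal -0.641 -0.727 -0.248
outer loop
vertex 1.41 1.658 2.102
vertex 2.039 1.379 1.296
vertex 2.666 0.292 2.858
endloop
endfacet
facet normal -0.124 0.904 -0.409
outer loop
vertex 2.039 1.379 1.296
vertex 2.454 1.828 2.162
vertex 3.084 1.55 1.356
endloop
endfacet
facet normal 0.162 -0.778 -0.607
outer loop
vertex 2.039 1.379 1.296
vertex 3.084 1.55 1.356
vertex 2.666 0.292 2.858
endloop
endfacet
facet normal -0.124 0.904 -0.409
outer loop
vertex 3.084 1.55 1.356
vertex 2.454 1.828 2.162
vertex 3.499 1.999 2.222
endloop
endfacet
facet normal 0.861 -0.481 -0.163
outer loop
vertex 3.084 1.55 1.356
vertex 3.499 1.999 2.222
vertex 2.666 0.292 2.858
endloop
endfacet
facet normal -0.124 0.904 -0.409
outer loop
vertex 3.499 1.999 2.222
vertex 2.454 1.828 2.162
vertex 2.869 2.277 3.028
endloop
endfacet
facet normal 0.758 -0.132 0.638
outer loop
vertex 3.499 1.999 2.222
vertex 2.869 2.277 3.028
vertex 2.666 0.292 2.858
endloop
endfacet

endsolid


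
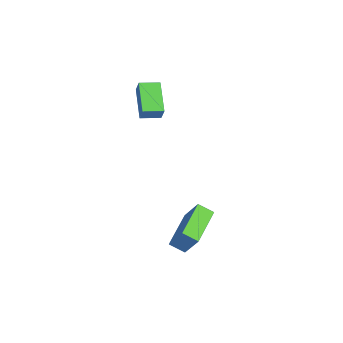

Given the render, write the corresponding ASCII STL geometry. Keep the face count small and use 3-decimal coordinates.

solid 
facet normal -0.781 0.605 0.156
outer loop
vertex 1.842 -2.181 -2.616
vertex 2.313 -1.466 -3.028
vertex 1.12 -2.678 -4.302
endloop
endfacet
facet normal -0.496 -0.752 0.434
outer loop
vertex 2.767 -3.954 -4.632
vertex 1.842 -2.181 -2.616
vertex 1.12 -2.678 -4.302
endloop
endfacet
facet normal -0.781 0.605 0.156
outer loop
vertex 1.12 -2.678 -4.302
vertex 2.313 -1.466 -3.028
vertex 1.591 -1.963 -4.714
endloop
endfacet
facet normal -0.380 -0.261 -0.887
outer loop
vertex 1.591 -1.963 -4.714
vertex 2.767 -3.954 -4.632
vertex 1.12 -2.678 -4.302
endloop
endfacet
facet normal 0.380 0.261 0.887
outer loop
vertex 1.842 -2.181 -2.616
vertex 3.96 -2.742 -3.358
vertex 2.313 -1.466 -3.028
endloop
endfacet
facet normal -0.496 -0.752 0.434
outer loop
vertex 3.489 -3.457 -2.946
vertex 1.842 -2.181 -2.616
vertex 2.767 -3.954 -4.632
endloop
endfacet
facet normal 0.380 0.261 0.887
outer loop
vertex 3.489 -3.457 -2.946
vertex 3.96 -2.742 -3.358
vertex 1.842 -2.181 -2.616
endloop
endfacet
facet normal 0.496 0.752 -0.434
outer loop
vertex 2.313 -1.466 -3.028
vertex 3.96 -2.742 -3.358
vertex 1.591 -1.963 -4.714
endloop
endfacet
facet normal -0.380 -0.261 -0.887
outer loop
vertex 3.238 -3.239 -5.044
vertex 2.767 -3.954 -4.632
vertex 1.591 -1.963 -4.714
endloop
endfacet
facet normal 0.496 0.752 -0.434
outer loop
vertex 1.591 -1.963 -4.714
vertex 3.96 -2.742 -3.358
vertex 3.238 -3.239 -5.044
endloop
endfacet
facet normal 0.781 -0.605 -0.156
outer loop
vertex 3.238 -3.239 -5.044
vertex 3.489 -3.457 -2.946
vertex 2.767 -3.954 -4.632
endloop
endfacet
facet normal 0.781 -0.605 -0.156
outer loop
vertex 3.96 -2.742 -3.358
vertex 3.489 -3.457 -2.946
vertex 3.238 -3.239 -5.044
endloop
endfacet
facet normal -0.942 0.137 0.308
outer loop
vertex -4.334 -3.673 1.992
vertex -4.222 -2.55 1.833
vertex -4.624 -3.764 1.145
endloop
endfacet
facet normal -0.098 -0.985 0.139
outer loop
vertex -2.798 -4.03 0.547
vertex -4.334 -3.673 1.992
vertex -4.624 -3.764 1.145
endloop
endfacet
facet normal -0.941 0.137 0.308
outer loop
vertex -4.624 -3.764 1.145
vertex -4.222 -2.55 1.833
vertex -4.512 -2.64 0.986
endloop
endfacet
facet normal -0.323 -0.101 -0.941
outer loop
vertex -4.512 -2.64 0.986
vertex -2.798 -4.03 0.547
vertex -4.624 -3.764 1.145
endloop
endfacet
facet normal 0.323 0.101 0.941
outer loop
vertex -4.334 -3.673 1.992
vertex -2.396 -2.816 1.235
vertex -4.222 -2.55 1.833
endloop
endfacet
facet normal -0.099 -0.985 0.139
outer loop
vertex -2.508 -3.94 1.394
vertex -4.334 -3.673 1.992
vertex -2.798 -4.03 0.547
endloop
endfacet
facet normal 0.323 0.101 0.941
outer loop
vertex -2.508 -3.94 1.394
vertex -2.396 -2.816 1.235
vertex -4.334 -3.673 1.992
endloop
endfacet
facet normal 0.098 0.985 -0.138
outer loop
vertex -4.222 -2.55 1.833
vertex -2.396 -2.816 1.235
vertex -4.512 -2.64 0.986
endloop
endfacet
facet normal -0.323 -0.101 -0.941
outer loop
vertex -2.686 -2.907 0.388
vertex -2.798 -4.03 0.547
vertex -4.512 -2.64 0.986
endloop
endfacet
facet normal 0.098 0.985 -0.140
outer loop
vertex -4.512 -2.64 0.986
vertex -2.396 -2.816 1.235
vertex -2.686 -2.907 0.388
endloop
endfacet
facet normal 0.941 -0.137 -0.308
outer loop
vertex -2.686 -2.907 0.388
vertex -2.508 -3.94 1.394
vertex -2.798 -4.03 0.547
endloop
endfacet
facet normal 0.942 -0.137 -0.308
outer loop
vertex -2.396 -2.816 1.235
vertex -2.508 -3.94 1.394
vertex -2.686 -2.907 0.388
endloop
endfacet

endsolid


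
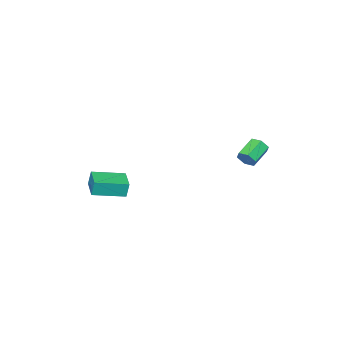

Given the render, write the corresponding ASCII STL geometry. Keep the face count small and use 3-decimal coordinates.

solid 
facet normal 0.911 0.116 -0.395
outer loop
vertex -2.821 3.49 1.549
vertex -3.092 3.858 1.032
vertex -2.883 4.175 1.608
endloop
endfacet
facet normal 0.402 -0.042 0.915
outer loop
vertex -2.821 3.49 1.549
vertex -2.883 4.175 1.608
vertex -4.197 3.315 2.146
endloop
endfacet
facet normal 0.402 -0.041 0.915
outer loop
vertex -4.197 3.315 2.146
vertex -2.883 4.175 1.608
vertex -4.259 4.0 2.204
endloop
endfacet
facet normal -0.911 -0.116 0.395
outer loop
vertex -4.197 3.315 2.146
vertex -4.259 4.0 2.204
vertex -4.468 3.682 1.628
endloop
endfacet
facet normal 0.911 0.116 -0.395
outer loop
vertex -2.883 4.175 1.608
vertex -3.092 3.858 1.032
vertex -3.154 4.542 1.09
endloop
endfacet
facet normal 0.123 0.839 0.530
outer loop
vertex -2.883 4.175 1.608
vertex -3.154 4.542 1.09
vertex -4.259 4.0 2.204
endloop
endfacet
facet normal 0.124 0.839 0.531
outer loop
vertex -4.259 4.0 2.204
vertex -3.154 4.542 1.09
vertex -4.53 4.367 1.687
endloop
endfacet
facet normal -0.911 -0.116 0.395
outer loop
vertex -4.259 4.0 2.204
vertex -4.53 4.367 1.687
vertex -4.468 3.682 1.628
endloop
endfacet
facet normal 0.911 0.116 -0.395
outer loop
vertex -3.154 4.542 1.09
vertex -3.092 3.858 1.032
vertex -3.363 4.225 0.514
endloop
endfacet
facet normal -0.278 0.881 -0.384
outer loop
vertex -3.154 4.542 1.09
vertex -3.363 4.225 0.514
vertex -4.53 4.367 1.687
endloop
endfacet
facet normal -0.278 0.881 -0.384
outer loop
vertex -4.53 4.367 1.687
vertex -3.363 4.225 0.514
vertex -4.739 4.05 1.111
endloop
endfacet
facet normal -0.911 -0.116 0.395
outer loop
vertex -4.53 4.367 1.687
vertex -4.739 4.05 1.111
vertex -4.468 3.682 1.628
endloop
endfacet
facet normal 0.911 0.116 -0.395
outer loop
vertex -3.363 4.225 0.514
vertex -3.092 3.858 1.032
vertex -3.301 3.54 0.456
endloop
endfacet
facet normal -0.402 0.041 -0.915
outer loop
vertex -3.363 4.225 0.514
vertex -3.301 3.54 0.456
vertex -4.739 4.05 1.111
endloop
endfacet
facet normal -0.402 0.042 -0.915
outer loop
vertex -4.739 4.05 1.111
vertex -3.301 3.54 0.456
vertex -4.677 3.365 1.052
endloop
endfacet
facet normal -0.911 -0.116 0.395
outer loop
vertex -4.739 4.05 1.111
vertex -4.677 3.365 1.052
vertex -4.468 3.682 1.628
endloop
endfacet
facet normal 0.911 0.116 -0.395
outer loop
vertex -3.301 3.54 0.456
vertex -3.092 3.858 1.032
vertex -3.03 3.173 0.973
endloop
endfacet
facet normal -0.123 -0.839 -0.531
outer loop
vertex -3.301 3.54 0.456
vertex -3.03 3.173 0.973
vertex -4.677 3.365 1.052
endloop
endfacet
facet normal -0.123 -0.839 -0.530
outer loop
vertex -4.677 3.365 1.052
vertex -3.03 3.173 0.973
vertex -4.406 2.998 1.57
endloop
endfacet
facet normal -0.911 -0.116 0.395
outer loop
vertex -4.677 3.365 1.052
vertex -4.406 2.998 1.57
vertex -4.468 3.682 1.628
endloop
endfacet
facet normal 0.911 0.116 -0.395
outer loop
vertex -3.03 3.173 0.973
vertex -3.092 3.858 1.032
vertex -2.821 3.49 1.549
endloop
endfacet
facet normal 0.278 -0.881 0.384
outer loop
vertex -3.03 3.173 0.973
vertex -2.821 3.49 1.549
vertex -4.406 2.998 1.57
endloop
endfacet
facet normal 0.278 -0.881 0.384
outer loop
vertex -4.406 2.998 1.57
vertex -2.821 3.49 1.549
vertex -4.197 3.315 2.146
endloop
endfacet
facet normal -0.911 -0.116 0.395
outer loop
vertex -4.406 2.998 1.57
vertex -4.197 3.315 2.146
vertex -4.468 3.682 1.628
endloop
endfacet
facet normal -0.790 0.588 -0.175
outer loop
vertex 2.506 -0.694 0.415
vertex 3.41 0.502 0.353
vertex 2.627 -0.839 -0.618
endloop
endfacet
facet normal -0.602 -0.797 0.041
outer loop
vertex 4.27 -2.062 -0.253
vertex 2.506 -0.694 0.415
vertex 2.627 -0.839 -0.618
endloop
endfacet
facet normal -0.790 0.588 -0.175
outer loop
vertex 2.627 -0.839 -0.618
vertex 3.41 0.502 0.353
vertex 3.531 0.357 -0.68
endloop
endfacet
facet normal 0.116 -0.138 -0.984
outer loop
vertex 3.531 0.357 -0.68
vertex 4.27 -2.062 -0.253
vertex 2.627 -0.839 -0.618
endloop
endfacet
facet normal -0.116 0.138 0.984
outer loop
vertex 2.506 -0.694 0.415
vertex 5.053 -0.721 0.718
vertex 3.41 0.502 0.353
endloop
endfacet
facet normal -0.602 -0.797 0.041
outer loop
vertex 4.149 -1.917 0.78
vertex 2.506 -0.694 0.415
vertex 4.27 -2.062 -0.253
endloop
endfacet
facet normal -0.116 0.138 0.984
outer loop
vertex 4.149 -1.917 0.78
vertex 5.053 -0.721 0.718
vertex 2.506 -0.694 0.415
endloop
endfacet
facet normal 0.602 0.797 -0.041
outer loop
vertex 3.41 0.502 0.353
vertex 5.053 -0.721 0.718
vertex 3.531 0.357 -0.68
endloop
endfacet
facet normal 0.116 -0.138 -0.984
outer loop
vertex 5.174 -0.866 -0.315
vertex 4.27 -2.062 -0.253
vertex 3.531 0.357 -0.68
endloop
endfacet
facet normal 0.602 0.797 -0.041
outer loop
vertex 3.531 0.357 -0.68
vertex 5.053 -0.721 0.718
vertex 5.174 -0.866 -0.315
endloop
endfacet
facet normal 0.790 -0.588 0.175
outer loop
vertex 5.174 -0.866 -0.315
vertex 4.149 -1.917 0.78
vertex 4.27 -2.062 -0.253
endloop
endfacet
facet normal 0.790 -0.588 0.175
outer loop
vertex 5.053 -0.721 0.718
vertex 4.149 -1.917 0.78
vertex 5.174 -0.866 -0.315
endloop
endfacet

endsolid


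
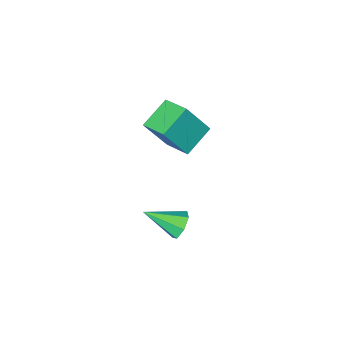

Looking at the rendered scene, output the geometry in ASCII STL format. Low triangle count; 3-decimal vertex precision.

solid 
facet normal -0.518 0.175 -0.837
outer loop
vertex -3.737 -2.721 3.055
vertex -3.98 -1.14 3.536
vertex -2.195 -2.224 2.204
endloop
endfacet
facet normal 0.146 -0.946 -0.288
outer loop
vertex -1.08 -2.6 4.004
vertex -3.737 -2.721 3.055
vertex -2.195 -2.224 2.204
endloop
endfacet
facet normal -0.518 0.175 -0.837
outer loop
vertex -2.195 -2.224 2.204
vertex -3.98 -1.14 3.536
vertex -2.438 -0.644 2.685
endloop
endfacet
facet normal 0.843 0.271 -0.465
outer loop
vertex -2.438 -0.644 2.685
vertex -1.08 -2.6 4.004
vertex -2.195 -2.224 2.204
endloop
endfacet
facet normal -0.843 -0.271 0.465
outer loop
vertex -3.737 -2.721 3.055
vertex -2.865 -1.516 5.336
vertex -3.98 -1.14 3.536
endloop
endfacet
facet normal 0.146 -0.947 -0.288
outer loop
vertex -2.622 -3.096 4.855
vertex -3.737 -2.721 3.055
vertex -1.08 -2.6 4.004
endloop
endfacet
facet normal -0.843 -0.271 0.465
outer loop
vertex -2.622 -3.096 4.855
vertex -2.865 -1.516 5.336
vertex -3.737 -2.721 3.055
endloop
endfacet
facet normal -0.146 0.947 0.288
outer loop
vertex -3.98 -1.14 3.536
vertex -2.865 -1.516 5.336
vertex -2.438 -0.644 2.685
endloop
endfacet
facet normal 0.843 0.271 -0.465
outer loop
vertex -1.323 -1.019 4.485
vertex -1.08 -2.6 4.004
vertex -2.438 -0.644 2.685
endloop
endfacet
facet normal -0.146 0.946 0.288
outer loop
vertex -2.438 -0.644 2.685
vertex -2.865 -1.516 5.336
vertex -1.323 -1.019 4.485
endloop
endfacet
facet normal 0.518 -0.175 0.837
outer loop
vertex -1.323 -1.019 4.485
vertex -2.622 -3.096 4.855
vertex -1.08 -2.6 4.004
endloop
endfacet
facet normal 0.518 -0.175 0.837
outer loop
vertex -2.865 -1.516 5.336
vertex -2.622 -3.096 4.855
vertex -1.323 -1.019 4.485
endloop
endfacet
facet normal -0.727 0.511 -0.458
outer loop
vertex 1.165 4.157 2.444
vertex 0.712 4.101 3.101
vertex 1.237 4.672 2.904
endloop
endfacet
facet normal 0.891 0.227 -0.394
outer loop
vertex 1.165 4.157 2.444
vertex 1.237 4.672 2.904
vertex 2.108 3.119 3.979
endloop
endfacet
facet normal -0.728 0.511 -0.457
outer loop
vertex 1.237 4.672 2.904
vertex 0.712 4.101 3.101
vertex 0.914 4.757 3.513
endloop
endfacet
facet normal 0.728 0.616 0.300
outer loop
vertex 1.237 4.672 2.904
vertex 0.914 4.757 3.513
vertex 2.108 3.119 3.979
endloop
endfacet
facet normal -0.727 0.511 -0.458
outer loop
vertex 0.914 4.757 3.513
vertex 0.712 4.101 3.101
vertex 0.439 4.348 3.811
endloop
endfacet
facet normal 0.209 0.406 0.890
outer loop
vertex 0.914 4.757 3.513
vertex 0.439 4.348 3.811
vertex 2.108 3.119 3.979
endloop
endfacet
facet normal -0.727 0.512 -0.458
outer loop
vertex 0.439 4.348 3.811
vertex 0.712 4.101 3.101
vertex 0.169 3.754 3.575
endloop
endfacet
facet normal -0.274 -0.245 0.930
outer loop
vertex 0.439 4.348 3.811
vertex 0.169 3.754 3.575
vertex 2.108 3.119 3.979
endloop
endfacet
facet normal -0.727 0.512 -0.458
outer loop
vertex 0.169 3.754 3.575
vertex 0.712 4.101 3.101
vertex 0.308 3.421 2.982
endloop
endfacet
facet normal -0.359 -0.847 0.392
outer loop
vertex 0.169 3.754 3.575
vertex 0.308 3.421 2.982
vertex 2.108 3.119 3.979
endloop
endfacet
facet normal -0.728 0.512 -0.457
outer loop
vertex 0.308 3.421 2.982
vertex 0.712 4.101 3.101
vertex 0.751 3.601 2.478
endloop
endfacet
facet normal 0.019 -0.947 -0.321
outer loop
vertex 0.308 3.421 2.982
vertex 0.751 3.601 2.478
vertex 2.108 3.119 3.979
endloop
endfacet
facet normal -0.727 0.513 -0.457
outer loop
vertex 0.751 3.601 2.478
vertex 0.712 4.101 3.101
vertex 1.165 4.157 2.444
endloop
endfacet
facet normal 0.575 -0.469 -0.670
outer loop
vertex 0.751 3.601 2.478
vertex 1.165 4.157 2.444
vertex 2.108 3.119 3.979
endloop
endfacet

endsolid


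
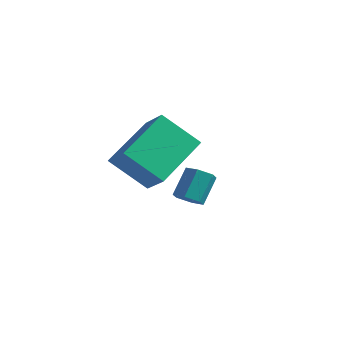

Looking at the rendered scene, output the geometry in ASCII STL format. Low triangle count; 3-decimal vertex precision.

solid 
facet normal 0.011 -0.633 -0.774
outer loop
vertex -2.472 -1.116 -1.39
vertex -3.003 -1.01 -1.484
vertex -2.614 -0.706 -1.727
endloop
endfacet
facet normal 0.966 0.207 -0.155
outer loop
vertex -2.472 -1.116 -1.39
vertex -2.614 -0.706 -1.727
vertex -2.486 -0.356 -0.461
endloop
endfacet
facet normal 0.966 0.207 -0.155
outer loop
vertex -2.486 -0.356 -0.461
vertex -2.614 -0.706 -1.727
vertex -2.628 0.054 -0.799
endloop
endfacet
facet normal -0.012 0.634 0.774
outer loop
vertex -2.486 -0.356 -0.461
vertex -2.628 0.054 -0.799
vertex -3.017 -0.25 -0.556
endloop
endfacet
facet normal 0.012 -0.634 -0.774
outer loop
vertex -2.614 -0.706 -1.727
vertex -3.003 -1.01 -1.484
vertex -3.146 -0.6 -1.822
endloop
endfacet
facet normal 0.258 0.749 -0.610
outer loop
vertex -2.614 -0.706 -1.727
vertex -3.146 -0.6 -1.822
vertex -2.628 0.054 -0.799
endloop
endfacet
facet normal 0.257 0.750 -0.610
outer loop
vertex -2.628 0.054 -0.799
vertex -3.146 -0.6 -1.822
vertex -3.16 0.16 -0.893
endloop
endfacet
facet normal -0.011 0.633 0.774
outer loop
vertex -2.628 0.054 -0.799
vertex -3.16 0.16 -0.893
vertex -3.017 -0.25 -0.556
endloop
endfacet
facet normal 0.012 -0.634 -0.774
outer loop
vertex -3.146 -0.6 -1.822
vertex -3.003 -1.01 -1.484
vertex -3.534 -0.904 -1.579
endloop
endfacet
facet normal -0.708 0.541 -0.453
outer loop
vertex -3.146 -0.6 -1.822
vertex -3.534 -0.904 -1.579
vertex -3.16 0.16 -0.893
endloop
endfacet
facet normal -0.708 0.541 -0.453
outer loop
vertex -3.16 0.16 -0.893
vertex -3.534 -0.904 -1.579
vertex -3.548 -0.144 -0.65
endloop
endfacet
facet normal -0.011 0.633 0.774
outer loop
vertex -3.16 0.16 -0.893
vertex -3.548 -0.144 -0.65
vertex -3.017 -0.25 -0.556
endloop
endfacet
facet normal 0.012 -0.634 -0.774
outer loop
vertex -3.534 -0.904 -1.579
vertex -3.003 -1.01 -1.484
vertex -3.392 -1.314 -1.241
endloop
endfacet
facet normal -0.966 -0.207 0.155
outer loop
vertex -3.534 -0.904 -1.579
vertex -3.392 -1.314 -1.241
vertex -3.548 -0.144 -0.65
endloop
endfacet
facet normal -0.966 -0.207 0.155
outer loop
vertex -3.548 -0.144 -0.65
vertex -3.392 -1.314 -1.241
vertex -3.406 -0.554 -0.313
endloop
endfacet
facet normal -0.011 0.633 0.774
outer loop
vertex -3.548 -0.144 -0.65
vertex -3.406 -0.554 -0.313
vertex -3.017 -0.25 -0.556
endloop
endfacet
facet normal 0.011 -0.633 -0.774
outer loop
vertex -3.392 -1.314 -1.241
vertex -3.003 -1.01 -1.484
vertex -2.86 -1.42 -1.147
endloop
endfacet
facet normal -0.257 -0.750 0.610
outer loop
vertex -3.392 -1.314 -1.241
vertex -2.86 -1.42 -1.147
vertex -3.406 -0.554 -0.313
endloop
endfacet
facet normal -0.258 -0.750 0.609
outer loop
vertex -3.406 -0.554 -0.313
vertex -2.86 -1.42 -1.147
vertex -2.874 -0.66 -0.218
endloop
endfacet
facet normal -0.012 0.634 0.774
outer loop
vertex -3.406 -0.554 -0.313
vertex -2.874 -0.66 -0.218
vertex -3.017 -0.25 -0.556
endloop
endfacet
facet normal 0.011 -0.633 -0.774
outer loop
vertex -2.86 -1.42 -1.147
vertex -3.003 -1.01 -1.484
vertex -2.472 -1.116 -1.39
endloop
endfacet
facet normal 0.708 -0.541 0.453
outer loop
vertex -2.86 -1.42 -1.147
vertex -2.472 -1.116 -1.39
vertex -2.874 -0.66 -0.218
endloop
endfacet
facet normal 0.708 -0.541 0.453
outer loop
vertex -2.874 -0.66 -0.218
vertex -2.472 -1.116 -1.39
vertex -2.486 -0.356 -0.461
endloop
endfacet
facet normal -0.012 0.634 0.774
outer loop
vertex -2.874 -0.66 -0.218
vertex -2.486 -0.356 -0.461
vertex -3.017 -0.25 -0.556
endloop
endfacet
facet normal -0.671 -0.320 0.669
outer loop
vertex -2.568 -5.043 2.203
vertex -2.493 -3.172 3.175
vertex -3.442 -4.65 1.514
endloop
endfacet
facet normal -0.036 -0.887 -0.461
outer loop
vertex -2.347 -4.128 0.425
vertex -2.568 -5.043 2.203
vertex -3.442 -4.65 1.514
endloop
endfacet
facet normal -0.672 -0.320 0.668
outer loop
vertex -3.442 -4.65 1.514
vertex -2.493 -3.172 3.175
vertex -3.366 -2.779 2.486
endloop
endfacet
facet normal -0.740 0.334 -0.584
outer loop
vertex -3.366 -2.779 2.486
vertex -2.347 -4.128 0.425
vertex -3.442 -4.65 1.514
endloop
endfacet
facet normal 0.740 -0.333 0.584
outer loop
vertex -2.568 -5.043 2.203
vertex -1.398 -2.65 2.086
vertex -2.493 -3.172 3.175
endloop
endfacet
facet normal -0.036 -0.887 -0.461
outer loop
vertex -1.474 -4.521 1.114
vertex -2.568 -5.043 2.203
vertex -2.347 -4.128 0.425
endloop
endfacet
facet normal 0.740 -0.333 0.584
outer loop
vertex -1.474 -4.521 1.114
vertex -1.398 -2.65 2.086
vertex -2.568 -5.043 2.203
endloop
endfacet
facet normal 0.036 0.887 0.461
outer loop
vertex -2.493 -3.172 3.175
vertex -1.398 -2.65 2.086
vertex -3.366 -2.779 2.486
endloop
endfacet
facet normal -0.740 0.333 -0.584
outer loop
vertex -2.272 -2.257 1.397
vertex -2.347 -4.128 0.425
vertex -3.366 -2.779 2.486
endloop
endfacet
facet normal 0.036 0.887 0.461
outer loop
vertex -3.366 -2.779 2.486
vertex -1.398 -2.65 2.086
vertex -2.272 -2.257 1.397
endloop
endfacet
facet normal 0.672 0.320 -0.668
outer loop
vertex -2.272 -2.257 1.397
vertex -1.474 -4.521 1.114
vertex -2.347 -4.128 0.425
endloop
endfacet
facet normal 0.671 0.320 -0.669
outer loop
vertex -1.398 -2.65 2.086
vertex -1.474 -4.521 1.114
vertex -2.272 -2.257 1.397
endloop
endfacet

endsolid


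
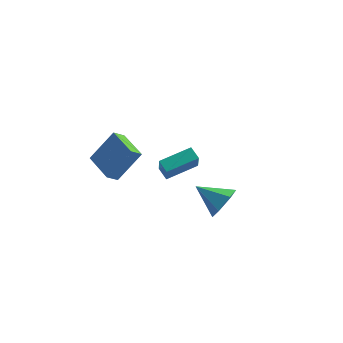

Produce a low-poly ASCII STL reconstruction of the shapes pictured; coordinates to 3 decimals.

solid 
facet normal -0.728 -0.632 -0.265
outer loop
vertex -1.211 1.273 -1.378
vertex -1.775 1.743 -0.949
vertex -1.492 2.158 -2.718
endloop
endfacet
facet normal 0.664 -0.552 -0.504
outer loop
vertex -0.045 3.417 -2.191
vertex -1.211 1.273 -1.378
vertex -1.492 2.158 -2.718
endloop
endfacet
facet normal -0.727 -0.633 -0.265
outer loop
vertex -1.492 2.158 -2.718
vertex -1.775 1.743 -0.949
vertex -2.057 2.627 -2.289
endloop
endfacet
facet normal -0.173 0.543 -0.822
outer loop
vertex -2.057 2.627 -2.289
vertex -0.045 3.417 -2.191
vertex -1.492 2.158 -2.718
endloop
endfacet
facet normal 0.173 -0.543 0.822
outer loop
vertex -1.211 1.273 -1.378
vertex -0.328 3.002 -0.422
vertex -1.775 1.743 -0.949
endloop
endfacet
facet normal 0.664 -0.552 -0.504
outer loop
vertex 0.237 2.533 -0.851
vertex -1.211 1.273 -1.378
vertex -0.045 3.417 -2.191
endloop
endfacet
facet normal 0.173 -0.543 0.822
outer loop
vertex 0.237 2.533 -0.851
vertex -0.328 3.002 -0.422
vertex -1.211 1.273 -1.378
endloop
endfacet
facet normal -0.664 0.552 0.504
outer loop
vertex -1.775 1.743 -0.949
vertex -0.328 3.002 -0.422
vertex -2.057 2.627 -2.289
endloop
endfacet
facet normal -0.173 0.543 -0.822
outer loop
vertex -0.609 3.887 -1.762
vertex -0.045 3.417 -2.191
vertex -2.057 2.627 -2.289
endloop
endfacet
facet normal -0.664 0.552 0.504
outer loop
vertex -2.057 2.627 -2.289
vertex -0.328 3.002 -0.422
vertex -0.609 3.887 -1.762
endloop
endfacet
facet normal 0.728 0.633 0.264
outer loop
vertex -0.609 3.887 -1.762
vertex 0.237 2.533 -0.851
vertex -0.045 3.417 -2.191
endloop
endfacet
facet normal 0.727 0.633 0.266
outer loop
vertex -0.328 3.002 -0.422
vertex 0.237 2.533 -0.851
vertex -0.609 3.887 -1.762
endloop
endfacet
facet normal -0.706 0.699 0.119
outer loop
vertex -3.058 -2.141 3.888
vertex -2.64 -1.633 3.383
vertex -4.114 -2.925 2.225
endloop
endfacet
facet normal -0.504 -0.612 0.609
outer loop
vertex -2.76 -4.267 1.997
vertex -3.058 -2.141 3.888
vertex -4.114 -2.925 2.225
endloop
endfacet
facet normal -0.706 0.698 0.119
outer loop
vertex -4.114 -2.925 2.225
vertex -2.64 -1.633 3.383
vertex -3.696 -2.416 1.72
endloop
endfacet
facet normal -0.498 -0.369 -0.785
outer loop
vertex -3.696 -2.416 1.72
vertex -2.76 -4.267 1.997
vertex -4.114 -2.925 2.225
endloop
endfacet
facet normal 0.498 0.370 0.784
outer loop
vertex -3.058 -2.141 3.888
vertex -1.286 -2.975 3.155
vertex -2.64 -1.633 3.383
endloop
endfacet
facet normal -0.505 -0.612 0.609
outer loop
vertex -1.704 -3.484 3.66
vertex -3.058 -2.141 3.888
vertex -2.76 -4.267 1.997
endloop
endfacet
facet normal 0.498 0.369 0.785
outer loop
vertex -1.704 -3.484 3.66
vertex -1.286 -2.975 3.155
vertex -3.058 -2.141 3.888
endloop
endfacet
facet normal 0.504 0.612 -0.609
outer loop
vertex -2.64 -1.633 3.383
vertex -1.286 -2.975 3.155
vertex -3.696 -2.416 1.72
endloop
endfacet
facet normal -0.498 -0.369 -0.784
outer loop
vertex -2.342 -3.759 1.492
vertex -2.76 -4.267 1.997
vertex -3.696 -2.416 1.72
endloop
endfacet
facet normal 0.505 0.612 -0.609
outer loop
vertex -3.696 -2.416 1.72
vertex -1.286 -2.975 3.155
vertex -2.342 -3.759 1.492
endloop
endfacet
facet normal 0.705 -0.699 -0.119
outer loop
vertex -2.342 -3.759 1.492
vertex -1.704 -3.484 3.66
vertex -2.76 -4.267 1.997
endloop
endfacet
facet normal 0.706 -0.698 -0.119
outer loop
vertex -1.286 -2.975 3.155
vertex -1.704 -3.484 3.66
vertex -2.342 -3.759 1.492
endloop
endfacet
facet normal 0.872 -0.110 -0.476
outer loop
vertex 3.777 -3.297 1.675
vertex 3.336 -3.938 1.016
vertex 3.355 -2.937 0.819
endloop
endfacet
facet normal -0.154 0.881 0.447
outer loop
vertex 3.777 -3.297 1.675
vertex 3.355 -2.937 0.819
vertex 1.784 -3.742 1.864
endloop
endfacet
facet normal 0.872 -0.110 -0.476
outer loop
vertex 3.355 -2.937 0.819
vertex 3.336 -3.938 1.016
vertex 2.914 -3.578 0.16
endloop
endfacet
facet normal -0.592 0.738 -0.322
outer loop
vertex 3.355 -2.937 0.819
vertex 2.914 -3.578 0.16
vertex 1.784 -3.742 1.864
endloop
endfacet
facet normal 0.872 -0.110 -0.476
outer loop
vertex 2.914 -3.578 0.16
vertex 3.336 -3.938 1.016
vertex 2.895 -4.579 0.356
endloop
endfacet
facet normal -0.826 -0.093 -0.556
outer loop
vertex 2.914 -3.578 0.16
vertex 2.895 -4.579 0.356
vertex 1.784 -3.742 1.864
endloop
endfacet
facet normal 0.872 -0.110 -0.476
outer loop
vertex 2.895 -4.579 0.356
vertex 3.336 -3.938 1.016
vertex 3.317 -4.939 1.212
endloop
endfacet
facet normal -0.621 -0.783 -0.023
outer loop
vertex 2.895 -4.579 0.356
vertex 3.317 -4.939 1.212
vertex 1.784 -3.742 1.864
endloop
endfacet
facet normal 0.872 -0.110 -0.477
outer loop
vertex 3.317 -4.939 1.212
vertex 3.336 -3.938 1.016
vertex 3.759 -4.298 1.872
endloop
endfacet
facet normal -0.183 -0.641 0.745
outer loop
vertex 3.317 -4.939 1.212
vertex 3.759 -4.298 1.872
vertex 1.784 -3.742 1.864
endloop
endfacet
facet normal 0.872 -0.110 -0.477
outer loop
vertex 3.759 -4.298 1.872
vertex 3.336 -3.938 1.016
vertex 3.777 -3.297 1.675
endloop
endfacet
facet normal 0.050 0.192 0.980
outer loop
vertex 3.759 -4.298 1.872
vertex 3.777 -3.297 1.675
vertex 1.784 -3.742 1.864
endloop
endfacet

endsolid


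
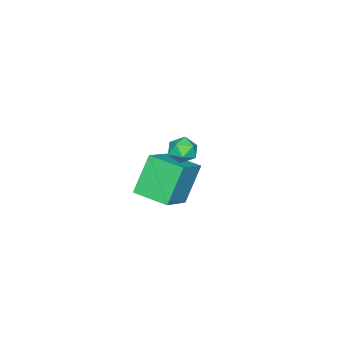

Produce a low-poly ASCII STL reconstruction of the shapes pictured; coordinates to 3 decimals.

solid 
facet normal -0.502 0.064 0.863
outer loop
vertex 0.816 -1.26 -1.28
vertex 0.765 0.382 -1.432
vertex -0.757 -1.393 -2.185
endloop
endfacet
facet normal 0.031 -0.995 0.092
outer loop
vertex 0.255 -1.522 -3.928
vertex 0.816 -1.26 -1.28
vertex -0.757 -1.393 -2.185
endloop
endfacet
facet normal -0.501 0.064 0.863
outer loop
vertex -0.757 -1.393 -2.185
vertex 0.765 0.382 -1.432
vertex -0.809 0.249 -2.337
endloop
endfacet
facet normal -0.865 -0.073 -0.497
outer loop
vertex -0.809 0.249 -2.337
vertex 0.255 -1.522 -3.928
vertex -0.757 -1.393 -2.185
endloop
endfacet
facet normal 0.865 0.073 0.497
outer loop
vertex 0.816 -1.26 -1.28
vertex 1.777 0.253 -3.175
vertex 0.765 0.382 -1.432
endloop
endfacet
facet normal 0.031 -0.995 0.092
outer loop
vertex 1.829 -1.389 -3.023
vertex 0.816 -1.26 -1.28
vertex 0.255 -1.522 -3.928
endloop
endfacet
facet normal 0.865 0.073 0.497
outer loop
vertex 1.829 -1.389 -3.023
vertex 1.777 0.253 -3.175
vertex 0.816 -1.26 -1.28
endloop
endfacet
facet normal -0.031 0.995 -0.092
outer loop
vertex 0.765 0.382 -1.432
vertex 1.777 0.253 -3.175
vertex -0.809 0.249 -2.337
endloop
endfacet
facet normal -0.865 -0.073 -0.497
outer loop
vertex 0.204 0.12 -4.08
vertex 0.255 -1.522 -3.928
vertex -0.809 0.249 -2.337
endloop
endfacet
facet normal -0.031 0.995 -0.092
outer loop
vertex -0.809 0.249 -2.337
vertex 1.777 0.253 -3.175
vertex 0.204 0.12 -4.08
endloop
endfacet
facet normal 0.501 -0.064 -0.863
outer loop
vertex 0.204 0.12 -4.08
vertex 1.829 -1.389 -3.023
vertex 0.255 -1.522 -3.928
endloop
endfacet
facet normal 0.502 -0.064 -0.863
outer loop
vertex 1.777 0.253 -3.175
vertex 1.829 -1.389 -3.023
vertex 0.204 0.12 -4.08
endloop
endfacet
facet normal -0.945 0.026 -0.327
outer loop
vertex 3.282 2.262 1.6
vertex 3.103 1.846 2.084
vertex 3.086 2.501 2.186
endloop
endfacet
facet normal -0.611 0.640 -0.466
outer loop
vertex 3.282 2.262 1.6
vertex 3.086 2.501 2.186
vertex 3.605 2.77 1.875
endloop
endfacet
facet normal -0.039 0.495 -0.868
outer loop
vertex 3.282 2.262 1.6
vertex 3.605 2.77 1.875
vertex 3.944 2.282 1.582
endloop
endfacet
facet normal -0.020 -0.208 -0.978
outer loop
vertex 3.282 2.262 1.6
vertex 3.944 2.282 1.582
vertex 3.633 1.711 1.71
endloop
endfacet
facet normal -0.581 -0.499 -0.643
outer loop
vertex 3.282 2.262 1.6
vertex 3.633 1.711 1.71
vertex 3.103 1.846 2.084
endloop
endfacet
facet normal -0.381 0.912 0.153
outer loop
vertex 3.605 2.77 1.875
vertex 3.086 2.501 2.186
vertex 3.627 2.669 2.53
endloop
endfacet
facet normal -0.922 -0.083 0.378
outer loop
vertex 3.086 2.501 2.186
vertex 3.103 1.846 2.084
vertex 3.316 2.098 2.658
endloop
endfacet
facet normal -0.332 -0.934 -0.133
outer loop
vertex 3.103 1.846 2.084
vertex 3.633 1.711 1.71
vertex 3.655 1.61 2.365
endloop
endfacet
facet normal 0.573 -0.464 -0.675
outer loop
vertex 3.633 1.711 1.71
vertex 3.944 2.282 1.582
vertex 4.174 1.879 2.054
endloop
endfacet
facet normal 0.543 0.676 -0.498
outer loop
vertex 3.944 2.282 1.582
vertex 3.605 2.77 1.875
vertex 4.157 2.534 2.156
endloop
endfacet
facet normal 0.020 0.208 0.978
outer loop
vertex 3.978 2.118 2.64
vertex 3.627 2.669 2.53
vertex 3.316 2.098 2.658
endloop
endfacet
facet normal 0.039 -0.495 0.868
outer loop
vertex 3.978 2.118 2.64
vertex 3.316 2.098 2.658
vertex 3.655 1.61 2.365
endloop
endfacet
facet normal 0.611 -0.640 0.466
outer loop
vertex 3.978 2.118 2.64
vertex 3.655 1.61 2.365
vertex 4.174 1.879 2.054
endloop
endfacet
facet normal 0.945 -0.026 0.327
outer loop
vertex 3.978 2.118 2.64
vertex 4.174 1.879 2.054
vertex 4.157 2.534 2.156
endloop
endfacet
facet normal 0.581 0.499 0.643
outer loop
vertex 3.978 2.118 2.64
vertex 4.157 2.534 2.156
vertex 3.627 2.669 2.53
endloop
endfacet
facet normal -0.573 0.464 0.675
outer loop
vertex 3.316 2.098 2.658
vertex 3.627 2.669 2.53
vertex 3.086 2.501 2.186
endloop
endfacet
facet normal -0.543 -0.676 0.498
outer loop
vertex 3.655 1.61 2.365
vertex 3.316 2.098 2.658
vertex 3.103 1.846 2.084
endloop
endfacet
facet normal 0.381 -0.912 -0.153
outer loop
vertex 4.174 1.879 2.054
vertex 3.655 1.61 2.365
vertex 3.633 1.711 1.71
endloop
endfacet
facet normal 0.922 0.083 -0.378
outer loop
vertex 4.157 2.534 2.156
vertex 4.174 1.879 2.054
vertex 3.944 2.282 1.582
endloop
endfacet
facet normal 0.332 0.934 0.133
outer loop
vertex 3.627 2.669 2.53
vertex 4.157 2.534 2.156
vertex 3.605 2.77 1.875
endloop
endfacet

endsolid
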